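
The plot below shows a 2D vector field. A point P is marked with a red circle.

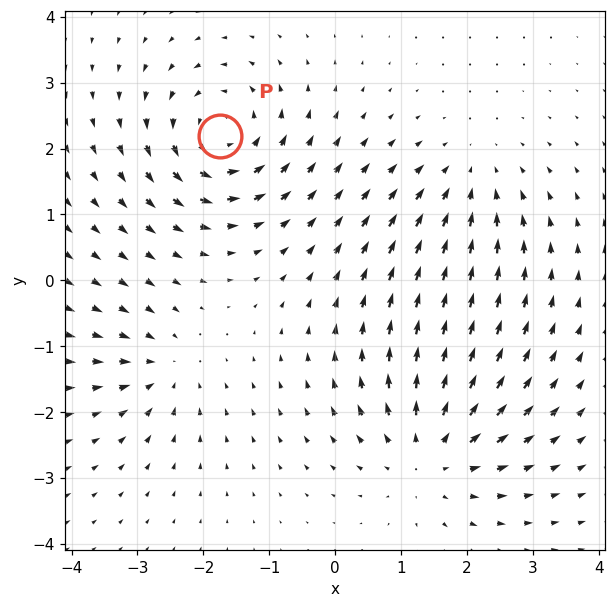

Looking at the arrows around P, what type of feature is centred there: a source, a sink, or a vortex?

At P (-1.7, 2.2) the arrows circulate counterclockwise. Divergence ≈0, curl about +6 — near-zero divergence with nonzero curl is a vortex.

vortex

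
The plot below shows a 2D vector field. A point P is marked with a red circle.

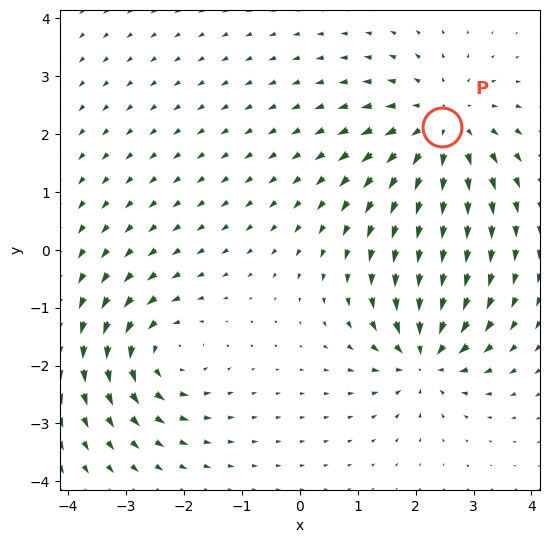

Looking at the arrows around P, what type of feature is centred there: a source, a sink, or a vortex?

source

At P (2.5, 2.1) the arrows spread outward. Divergence about +4, curl ≈0 — positive divergence with near-zero curl is a source.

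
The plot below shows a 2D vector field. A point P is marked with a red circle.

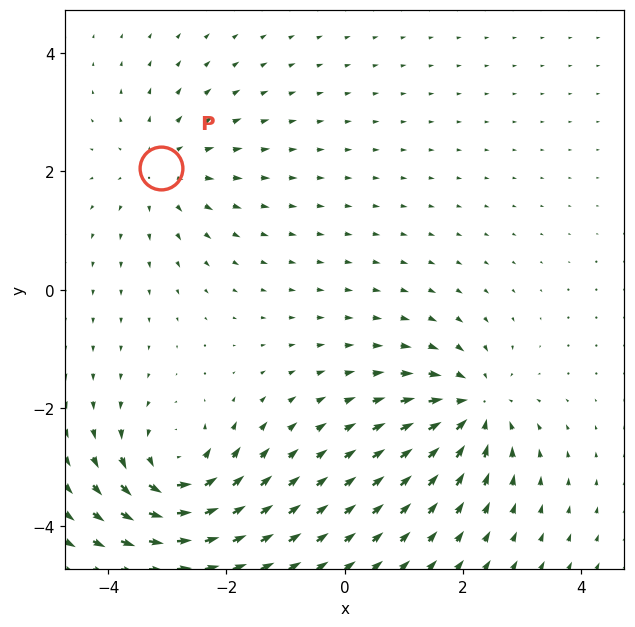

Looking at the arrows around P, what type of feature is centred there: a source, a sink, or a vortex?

At P (-3.1, 2.0) the arrows spread outward. Divergence about +3, curl ≈0 — positive divergence with near-zero curl is a source.

source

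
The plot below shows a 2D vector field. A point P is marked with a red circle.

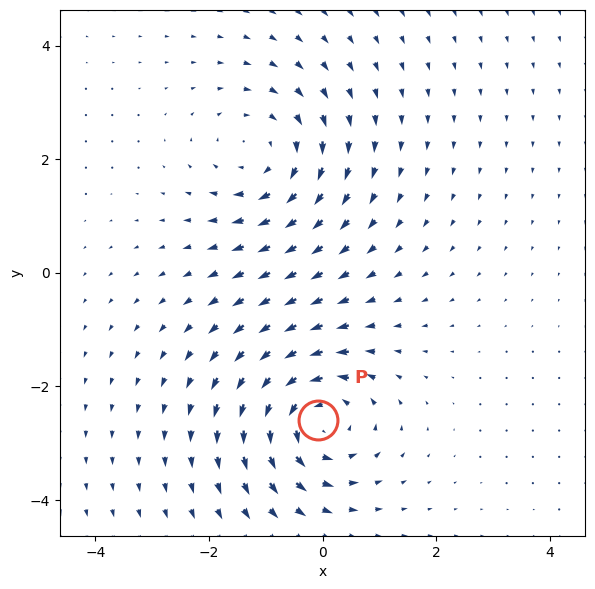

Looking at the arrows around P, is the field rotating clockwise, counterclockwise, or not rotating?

counterclockwise

Near P at (-0.1, -2.6) the arrows circulate counterclockwise. The curl (z-component) there is about +5; positive curl means counterclockwise rotation.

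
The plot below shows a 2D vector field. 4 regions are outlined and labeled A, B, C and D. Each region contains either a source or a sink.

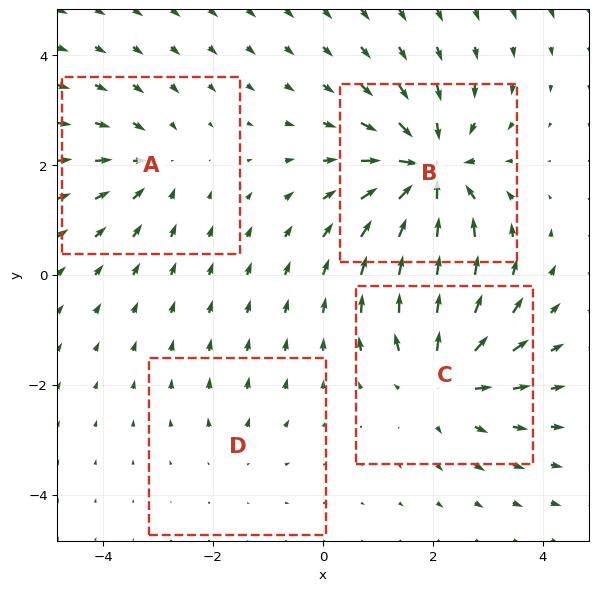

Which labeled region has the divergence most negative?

Divergence at each region's feature centre — A: about -4, B: about -8, C: about +6, D: about +2. Region B is most negative.

B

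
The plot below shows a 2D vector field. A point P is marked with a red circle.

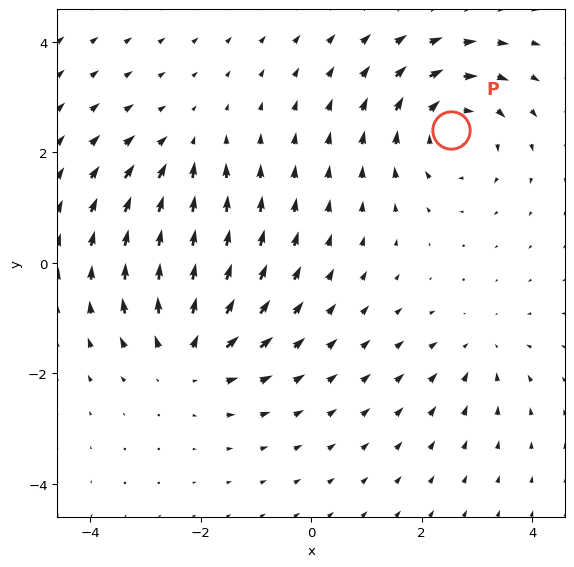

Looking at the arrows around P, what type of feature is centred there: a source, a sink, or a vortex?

At P (2.5, 2.4) the arrows circulate clockwise. Divergence ≈0, curl about -5 — near-zero divergence with nonzero curl is a vortex.

vortex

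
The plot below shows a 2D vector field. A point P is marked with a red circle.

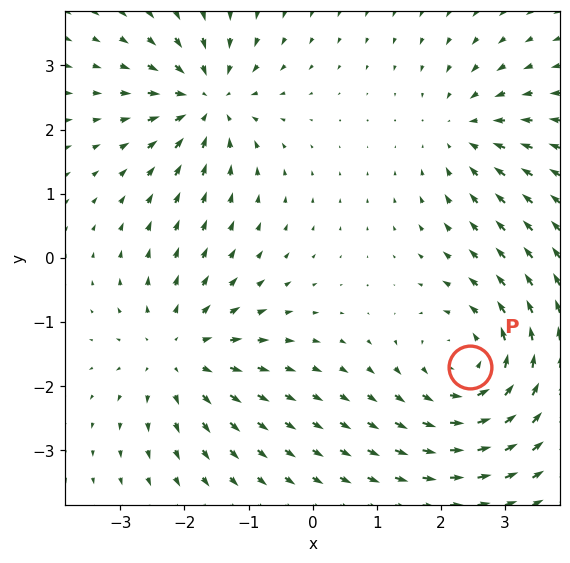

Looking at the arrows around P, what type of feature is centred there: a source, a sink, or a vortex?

vortex

At P (2.4, -1.7) the arrows circulate counterclockwise. Divergence ≈0, curl about +4 — near-zero divergence with nonzero curl is a vortex.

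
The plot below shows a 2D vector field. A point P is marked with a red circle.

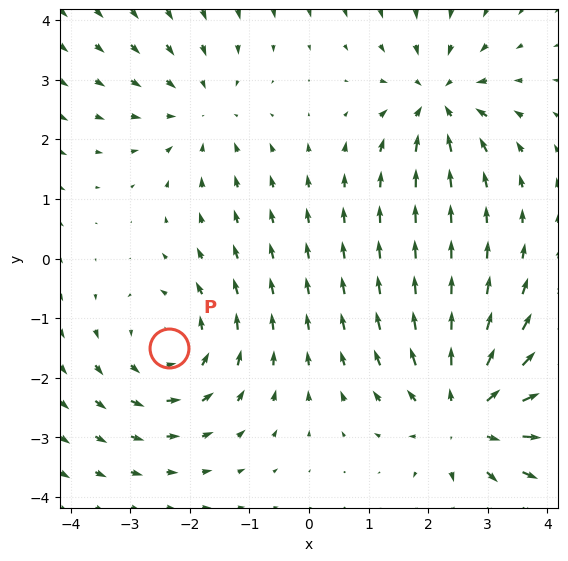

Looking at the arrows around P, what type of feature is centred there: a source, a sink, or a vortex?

At P (-2.4, -1.5) the arrows circulate counterclockwise. Divergence ≈0, curl about +4 — near-zero divergence with nonzero curl is a vortex.

vortex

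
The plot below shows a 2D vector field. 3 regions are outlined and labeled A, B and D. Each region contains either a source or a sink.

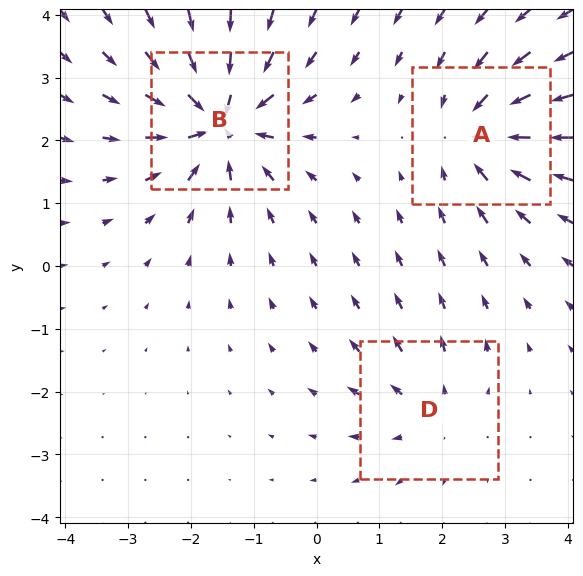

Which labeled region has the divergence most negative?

Divergence at each region's feature centre — A: about -4, B: about -6, D: about +2. Region B is most negative.

B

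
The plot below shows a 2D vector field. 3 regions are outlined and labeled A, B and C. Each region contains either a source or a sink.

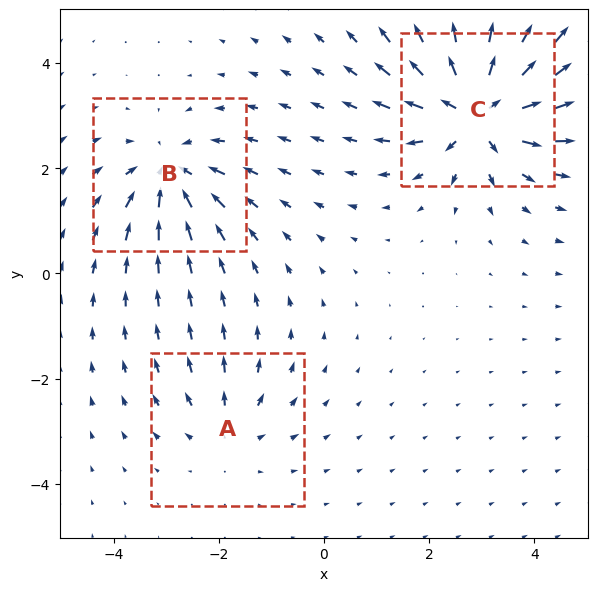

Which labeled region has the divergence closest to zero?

A

Divergence at each region's feature centre — A: about +2, B: about -4, C: about +6. Region A is closest to zero.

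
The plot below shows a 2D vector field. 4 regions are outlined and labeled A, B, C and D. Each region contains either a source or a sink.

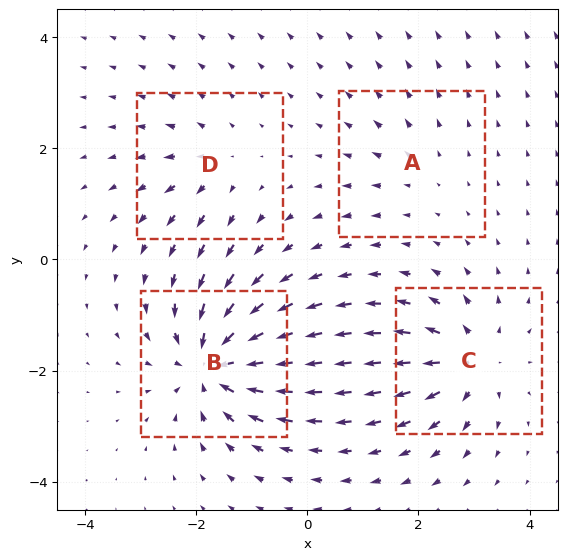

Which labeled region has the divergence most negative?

Divergence at each region's feature centre — A: about +2, B: about -8, C: about +6, D: about +4. Region B is most negative.

B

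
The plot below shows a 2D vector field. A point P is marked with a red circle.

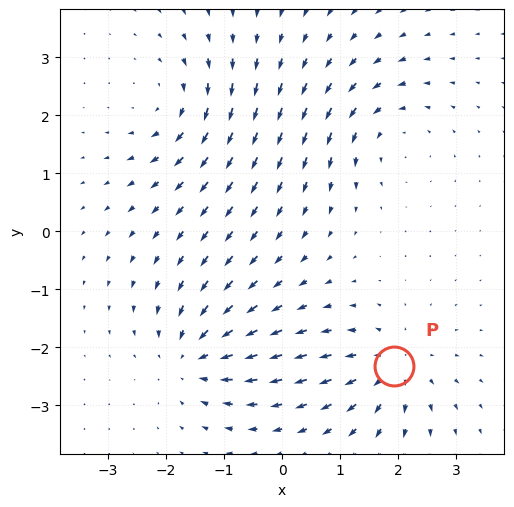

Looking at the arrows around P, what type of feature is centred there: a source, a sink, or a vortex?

At P (1.9, -2.3) the arrows spread outward. Divergence about +6, curl ≈0 — positive divergence with near-zero curl is a source.

source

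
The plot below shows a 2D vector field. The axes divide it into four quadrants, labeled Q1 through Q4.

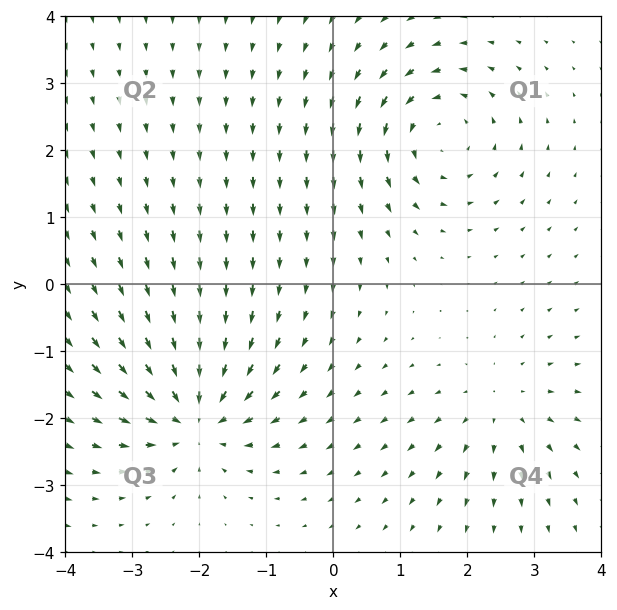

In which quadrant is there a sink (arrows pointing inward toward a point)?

Q3

The sink sits at approximately (-2.1, -2.0), which lies in quadrant Q3. The divergence there is about -5, negative as expected for a sink.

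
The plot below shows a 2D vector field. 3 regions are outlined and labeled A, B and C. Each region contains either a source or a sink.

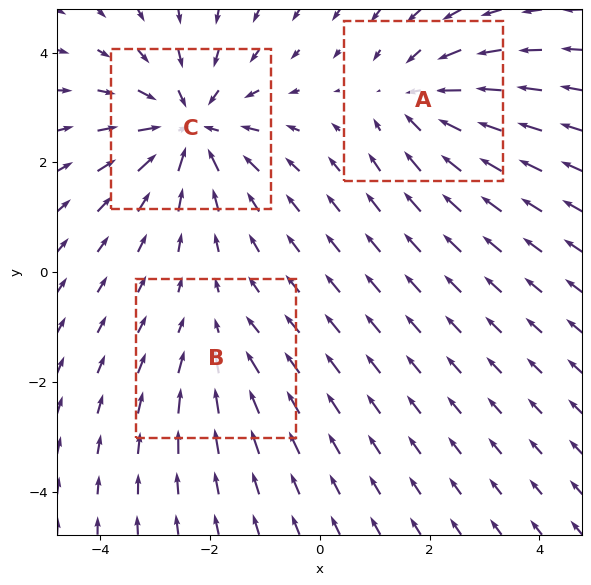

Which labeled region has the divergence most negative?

Divergence at each region's feature centre — A: about -3, B: about -2, C: about -5. Region C is most negative.

C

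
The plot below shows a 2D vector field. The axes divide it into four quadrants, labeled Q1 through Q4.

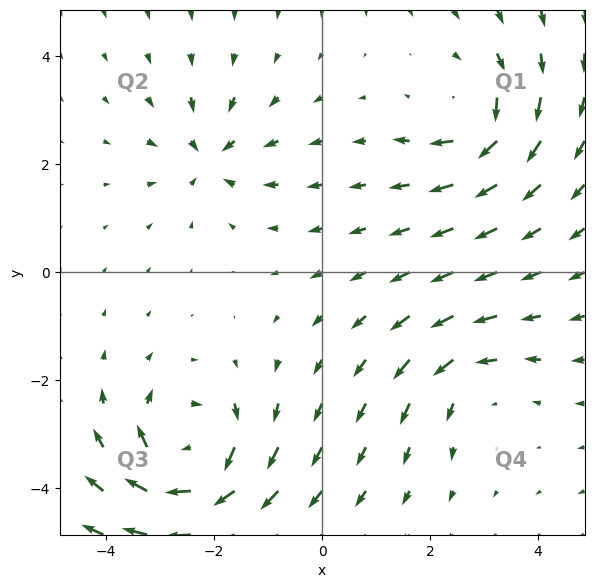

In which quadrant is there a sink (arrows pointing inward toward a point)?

Q2

The sink sits at approximately (-2.1, 2.1), which lies in quadrant Q2. The divergence there is about -4, negative as expected for a sink.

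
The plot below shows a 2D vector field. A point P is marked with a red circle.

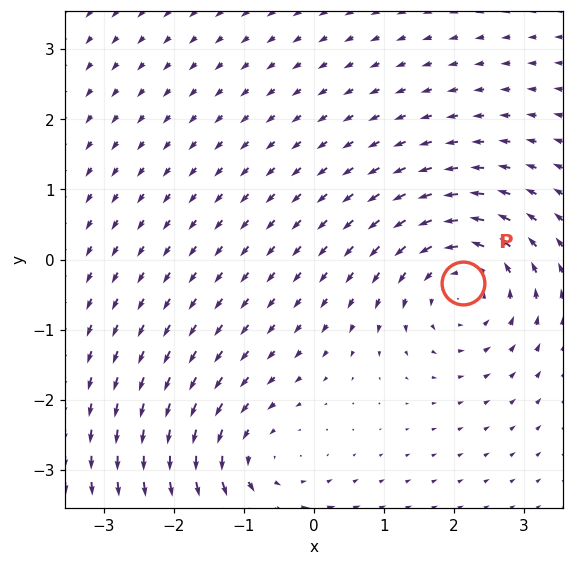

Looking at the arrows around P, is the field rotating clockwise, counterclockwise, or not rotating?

Near P at (2.1, -0.3) the arrows circulate counterclockwise. The curl (z-component) there is about +5; positive curl means counterclockwise rotation.

counterclockwise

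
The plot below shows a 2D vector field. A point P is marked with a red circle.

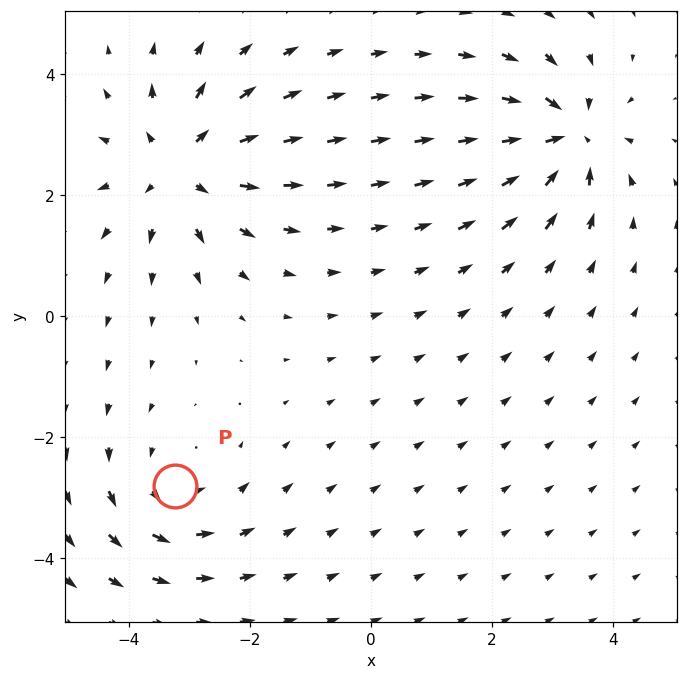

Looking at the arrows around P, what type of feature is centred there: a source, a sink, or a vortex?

At P (-3.2, -2.8) the arrows circulate counterclockwise. Divergence ≈0, curl about +3 — near-zero divergence with nonzero curl is a vortex.

vortex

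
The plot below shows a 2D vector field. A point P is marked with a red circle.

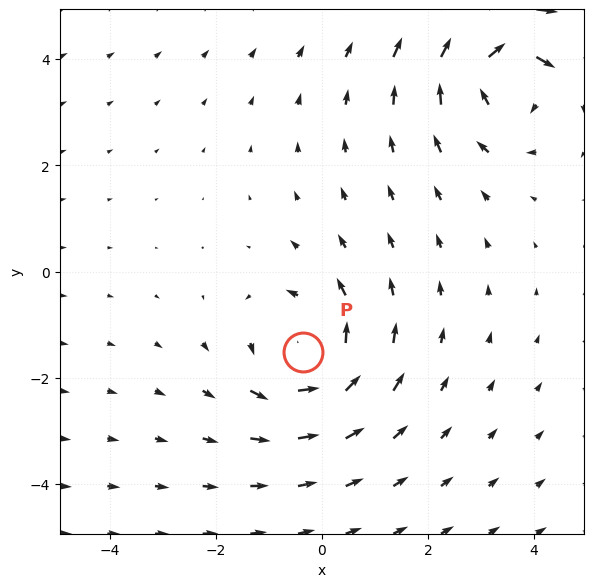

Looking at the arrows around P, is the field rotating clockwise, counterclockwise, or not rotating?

Near P at (-0.4, -1.5) the arrows circulate counterclockwise. The curl (z-component) there is about +3; positive curl means counterclockwise rotation.

counterclockwise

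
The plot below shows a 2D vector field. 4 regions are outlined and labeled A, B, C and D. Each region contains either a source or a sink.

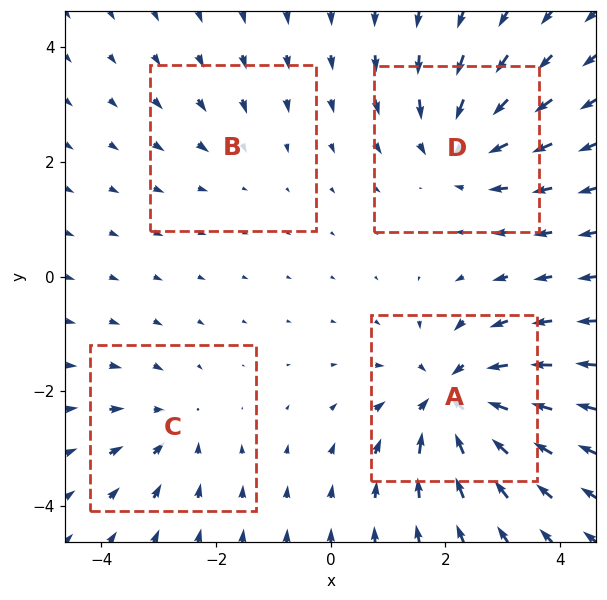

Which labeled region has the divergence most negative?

A

Divergence at each region's feature centre — A: about -7, B: about -2, C: about -4, D: about -5. Region A is most negative.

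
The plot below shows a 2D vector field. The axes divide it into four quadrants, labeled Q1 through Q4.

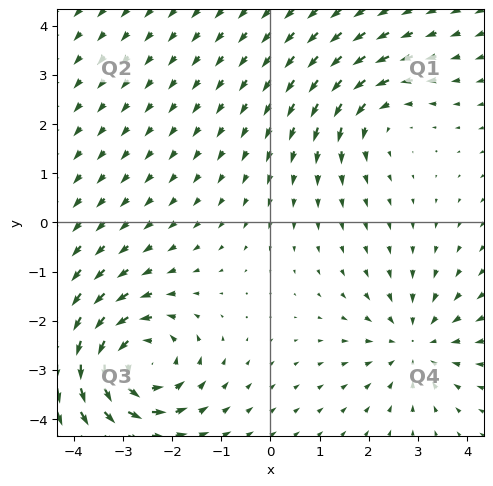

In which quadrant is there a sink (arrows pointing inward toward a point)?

The sink sits at approximately (2.9, -2.5), which lies in quadrant Q4. The divergence there is about -3, negative as expected for a sink.

Q4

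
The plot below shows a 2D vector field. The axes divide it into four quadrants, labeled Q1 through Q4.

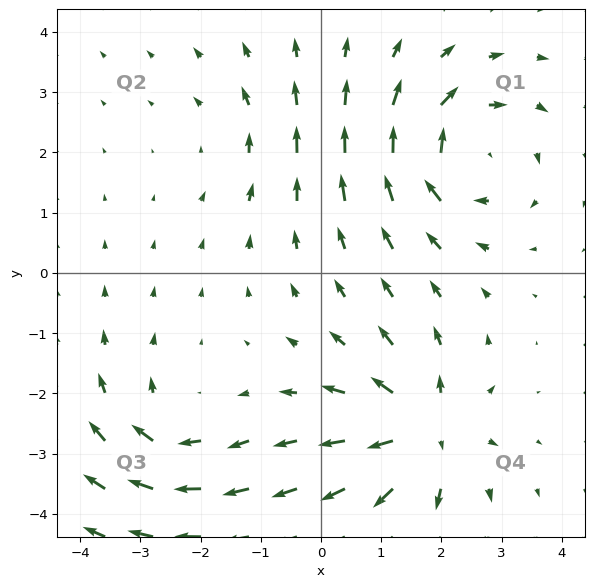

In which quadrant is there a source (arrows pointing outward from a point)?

Q4

The source sits at approximately (1.7, -2.6), which lies in quadrant Q4. The divergence there is about +7, positive as expected for a source.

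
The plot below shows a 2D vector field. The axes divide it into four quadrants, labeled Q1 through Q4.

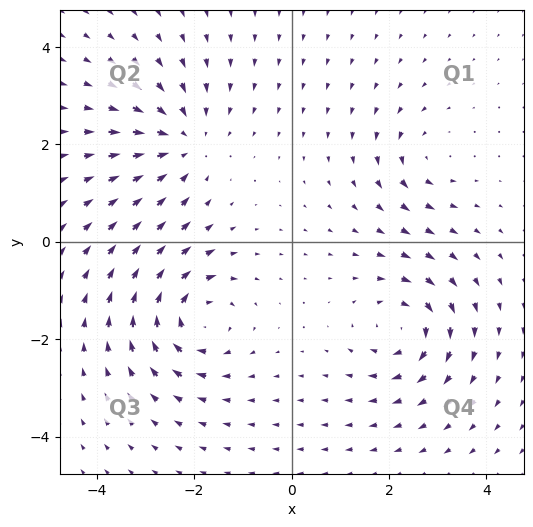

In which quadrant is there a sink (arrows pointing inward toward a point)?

The sink sits at approximately (-2.2, 2.0), which lies in quadrant Q2. The divergence there is about -4, negative as expected for a sink.

Q2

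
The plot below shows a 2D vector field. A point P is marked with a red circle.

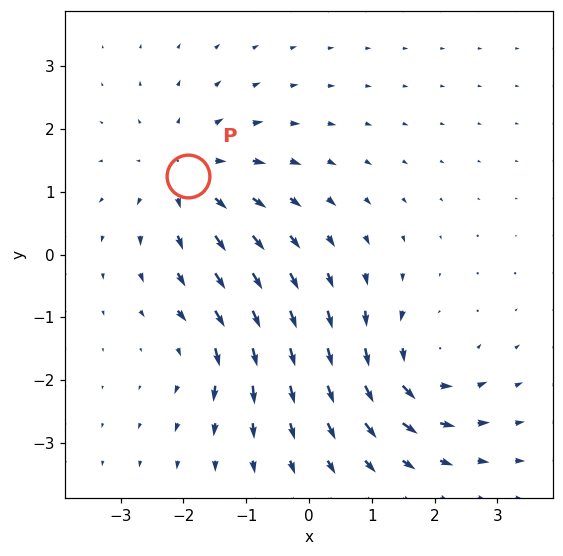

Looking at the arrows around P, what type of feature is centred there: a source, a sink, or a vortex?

source

At P (-1.9, 1.2) the arrows spread outward. Divergence about +4, curl ≈0 — positive divergence with near-zero curl is a source.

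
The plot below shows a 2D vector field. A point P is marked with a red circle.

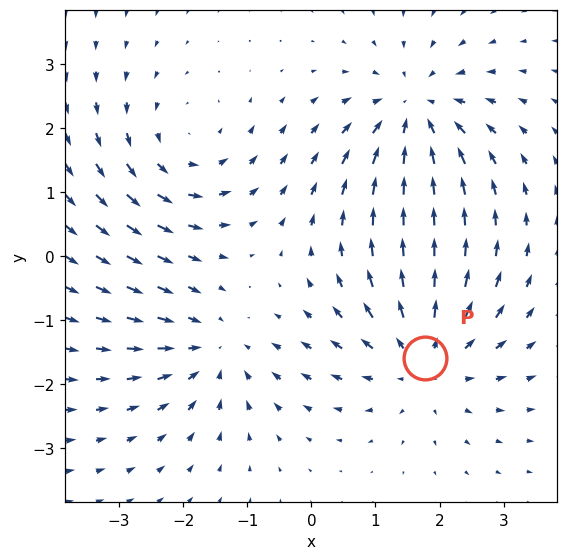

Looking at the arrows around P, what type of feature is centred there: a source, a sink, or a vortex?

At P (1.8, -1.6) the arrows spread outward. Divergence about +4, curl ≈0 — positive divergence with near-zero curl is a source.

source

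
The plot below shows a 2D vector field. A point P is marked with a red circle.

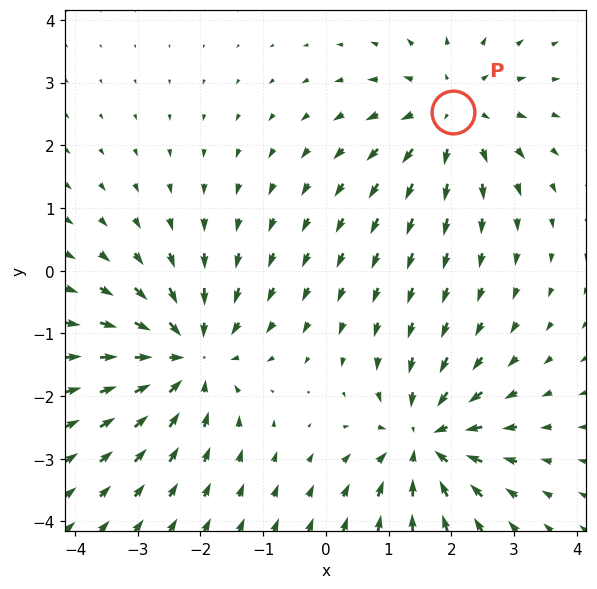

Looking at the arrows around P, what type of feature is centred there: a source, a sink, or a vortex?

At P (2.0, 2.5) the arrows spread outward. Divergence about +4, curl ≈0 — positive divergence with near-zero curl is a source.

source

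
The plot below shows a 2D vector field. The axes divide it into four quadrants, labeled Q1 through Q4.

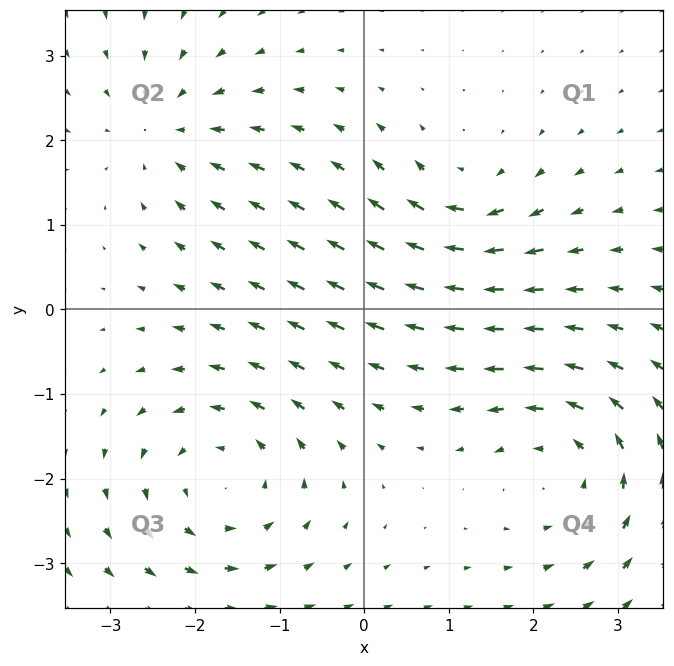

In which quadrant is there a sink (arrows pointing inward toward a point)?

The sink sits at approximately (-2.3, 2.1), which lies in quadrant Q2. The divergence there is about -4, negative as expected for a sink.

Q2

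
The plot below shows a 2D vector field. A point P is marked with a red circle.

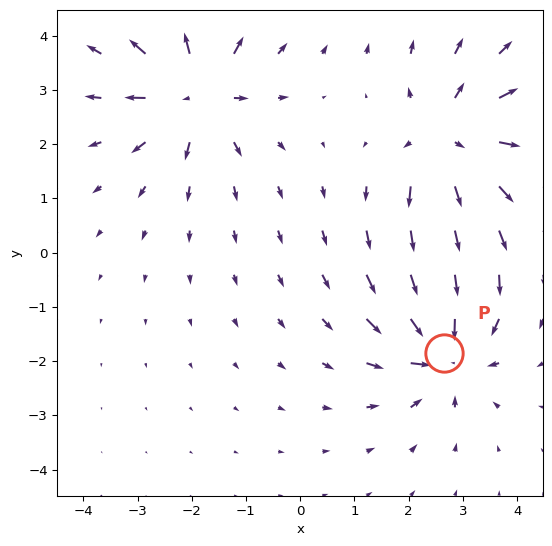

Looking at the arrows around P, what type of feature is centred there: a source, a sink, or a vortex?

sink

At P (2.6, -1.8) the arrows converge inward. Divergence about -6, curl ≈0 — negative divergence with near-zero curl is a sink.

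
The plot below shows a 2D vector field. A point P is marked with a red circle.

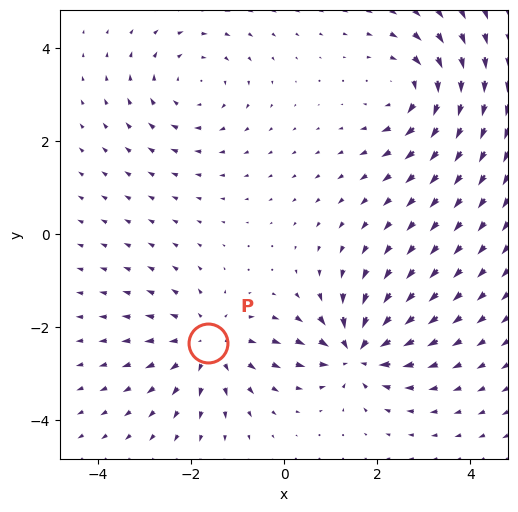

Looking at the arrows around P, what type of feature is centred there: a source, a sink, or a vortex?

At P (-1.6, -2.3) the arrows spread outward. Divergence about +4, curl ≈0 — positive divergence with near-zero curl is a source.

source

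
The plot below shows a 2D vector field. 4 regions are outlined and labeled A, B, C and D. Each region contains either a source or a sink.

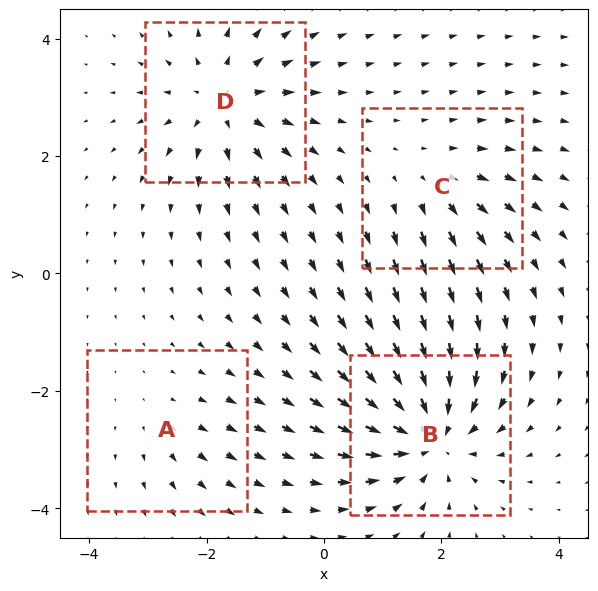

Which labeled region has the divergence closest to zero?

A

Divergence at each region's feature centre — A: about +2, B: about -7, C: about +3, D: about +5. Region A is closest to zero.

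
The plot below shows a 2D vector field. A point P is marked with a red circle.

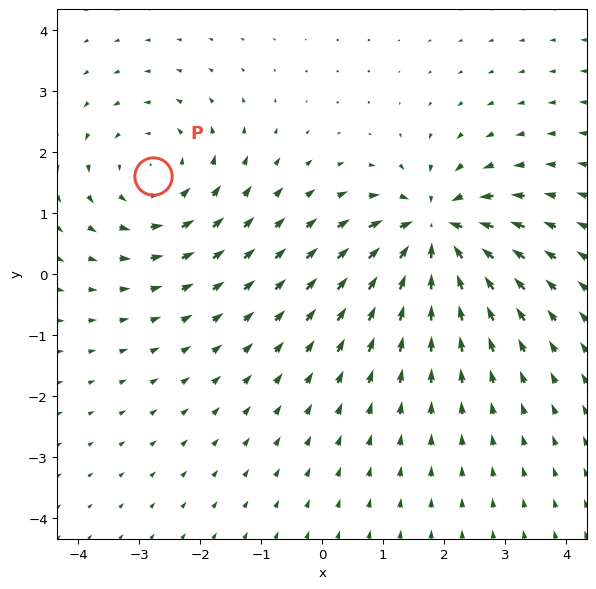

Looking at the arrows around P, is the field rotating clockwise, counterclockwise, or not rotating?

counterclockwise

Near P at (-2.8, 1.6) the arrows circulate counterclockwise. The curl (z-component) there is about +3; positive curl means counterclockwise rotation.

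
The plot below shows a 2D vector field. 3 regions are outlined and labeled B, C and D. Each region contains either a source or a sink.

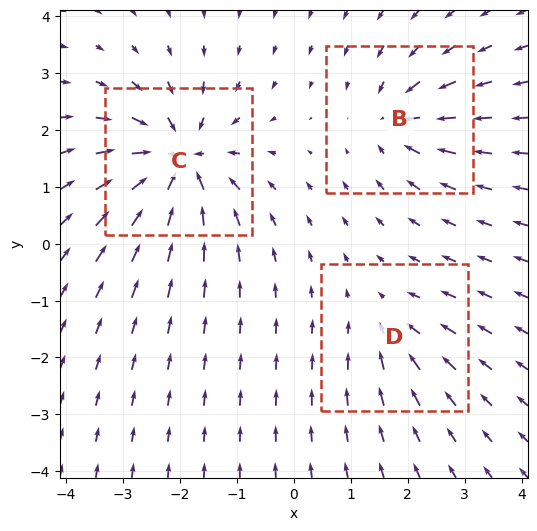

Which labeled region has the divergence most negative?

Divergence at each region's feature centre — B: about -4, C: about -6, D: about -3. Region C is most negative.

C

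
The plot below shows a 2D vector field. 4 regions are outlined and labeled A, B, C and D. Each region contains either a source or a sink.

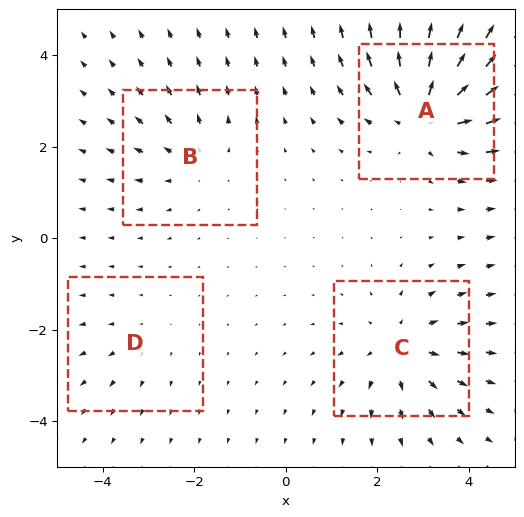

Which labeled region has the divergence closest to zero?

Divergence at each region's feature centre — A: about +7, B: about +3, C: about +5, D: about +2. Region D is closest to zero.

D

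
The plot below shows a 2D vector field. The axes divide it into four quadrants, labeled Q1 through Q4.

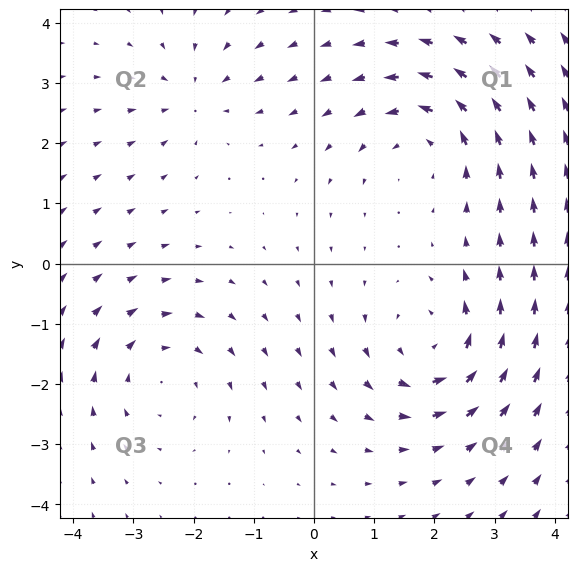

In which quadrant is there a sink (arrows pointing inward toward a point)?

The sink sits at approximately (-2.0, 2.8), which lies in quadrant Q2. The divergence there is about -3, negative as expected for a sink.

Q2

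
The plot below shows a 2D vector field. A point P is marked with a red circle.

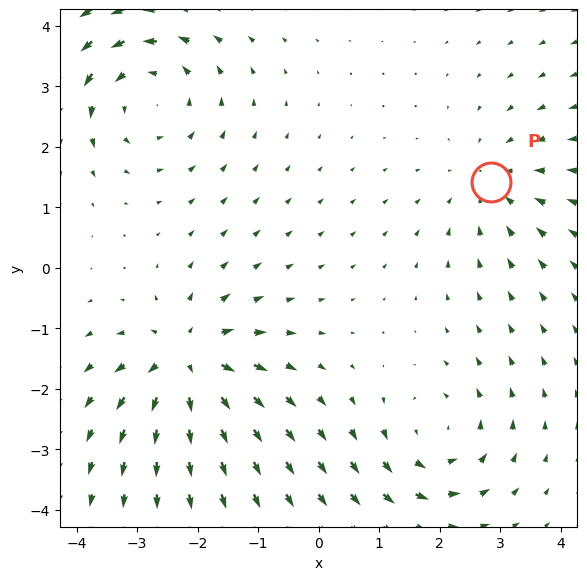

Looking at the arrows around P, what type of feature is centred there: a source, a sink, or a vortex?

At P (2.9, 1.4) the arrows converge inward. Divergence about -2, curl ≈0 — negative divergence with near-zero curl is a sink.

sink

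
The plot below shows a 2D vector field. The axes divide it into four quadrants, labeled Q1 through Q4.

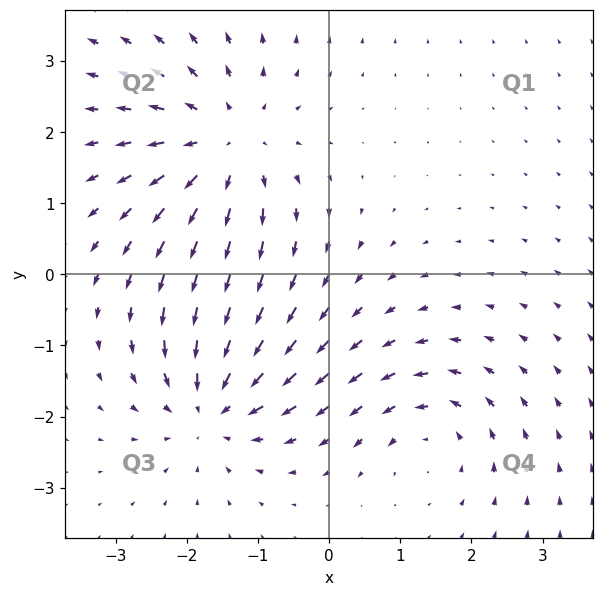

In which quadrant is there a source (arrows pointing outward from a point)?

The source sits at approximately (-1.4, 1.8), which lies in quadrant Q2. The divergence there is about +4, positive as expected for a source.

Q2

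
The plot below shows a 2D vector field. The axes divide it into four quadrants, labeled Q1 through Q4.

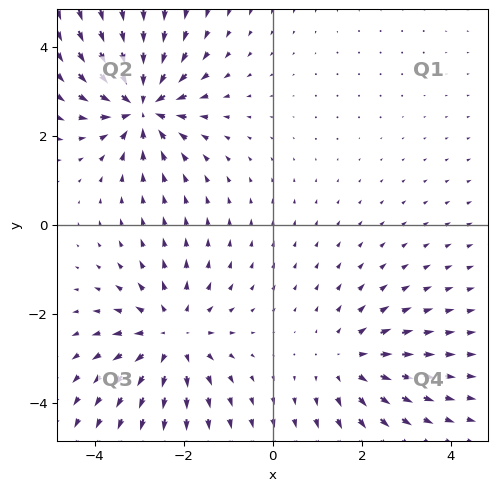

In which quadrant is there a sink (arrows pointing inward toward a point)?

The sink sits at approximately (-2.9, 2.7), which lies in quadrant Q2. The divergence there is about -6, negative as expected for a sink.

Q2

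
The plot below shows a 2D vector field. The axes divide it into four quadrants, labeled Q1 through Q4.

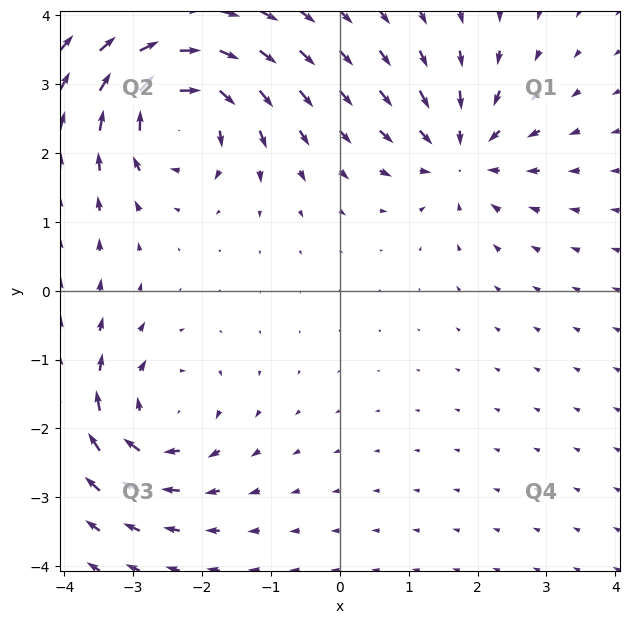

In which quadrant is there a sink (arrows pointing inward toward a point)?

Q1

The sink sits at approximately (1.8, 2.0), which lies in quadrant Q1. The divergence there is about -4, negative as expected for a sink.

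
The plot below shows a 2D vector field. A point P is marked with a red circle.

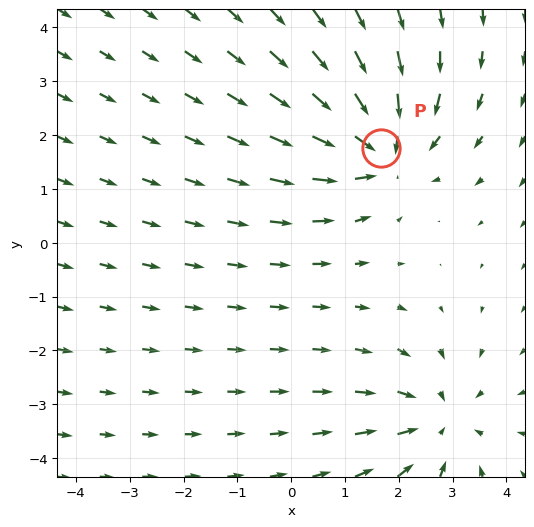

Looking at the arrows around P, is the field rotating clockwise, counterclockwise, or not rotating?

not rotating

Near P at (1.7, 1.8) the arrows show no circulation. The curl there is ≈0.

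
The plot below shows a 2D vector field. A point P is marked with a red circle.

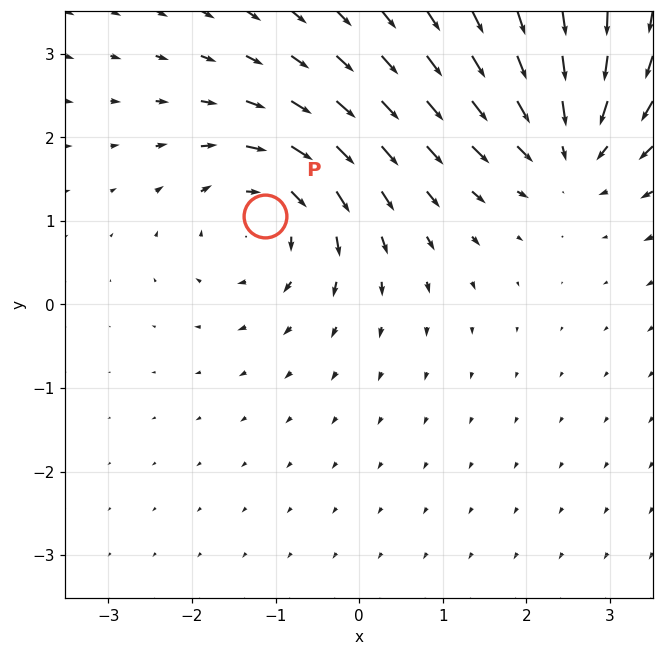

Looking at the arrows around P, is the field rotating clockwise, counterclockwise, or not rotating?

Near P at (-1.1, 1.1) the arrows circulate clockwise. The curl (z-component) there is about -4; negative curl means clockwise rotation.

clockwise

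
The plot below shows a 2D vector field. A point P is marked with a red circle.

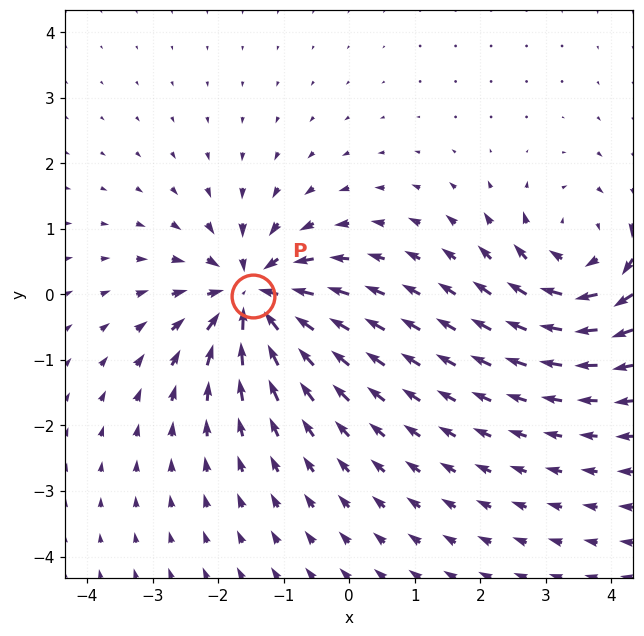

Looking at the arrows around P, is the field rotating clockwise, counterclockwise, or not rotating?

not rotating

Near P at (-1.5, -0.0) the arrows show no circulation. The curl there is ≈0.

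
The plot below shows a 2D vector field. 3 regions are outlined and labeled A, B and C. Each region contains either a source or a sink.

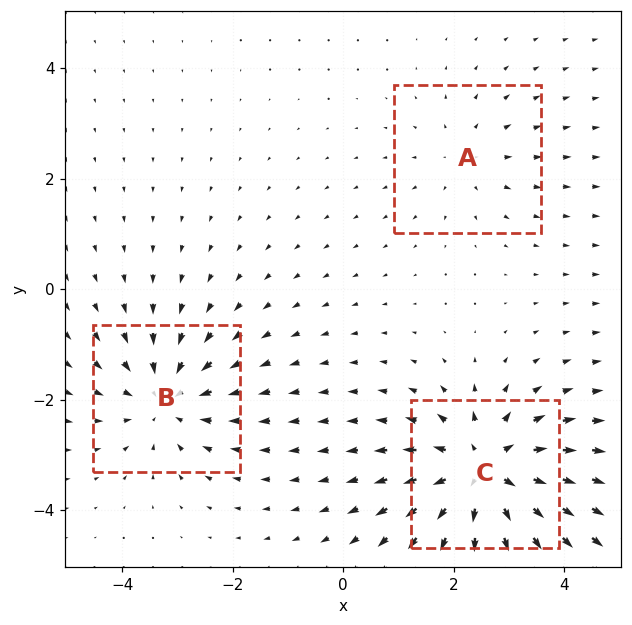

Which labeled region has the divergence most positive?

Divergence at each region's feature centre — A: about +2, B: about -3, C: about +5. Region C is most positive.

C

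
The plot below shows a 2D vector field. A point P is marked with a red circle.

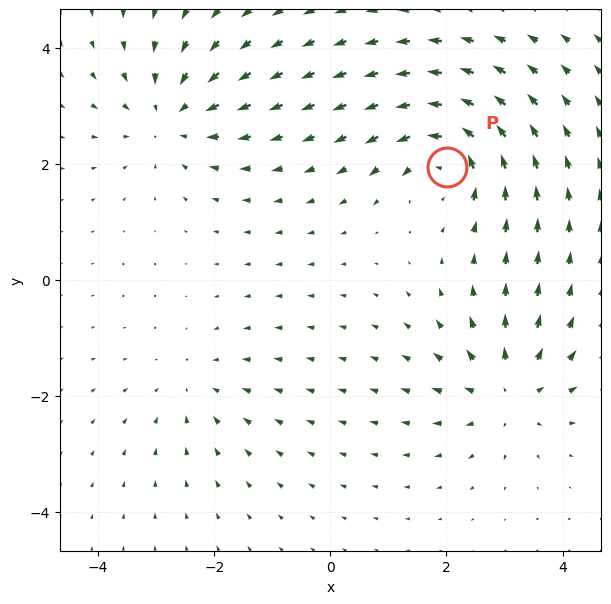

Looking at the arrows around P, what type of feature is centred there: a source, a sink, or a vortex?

At P (2.0, 2.0) the arrows circulate counterclockwise. Divergence ≈0, curl about +7 — near-zero divergence with nonzero curl is a vortex.

vortex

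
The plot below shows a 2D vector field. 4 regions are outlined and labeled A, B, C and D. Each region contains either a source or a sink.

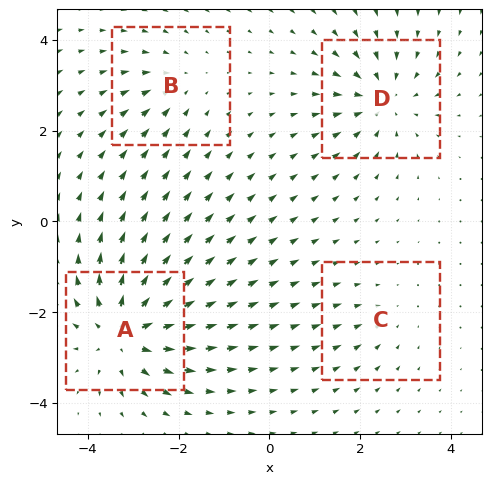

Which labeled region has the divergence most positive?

A

Divergence at each region's feature centre — A: about +7, B: about -3, C: about -2, D: about -5. Region A is most positive.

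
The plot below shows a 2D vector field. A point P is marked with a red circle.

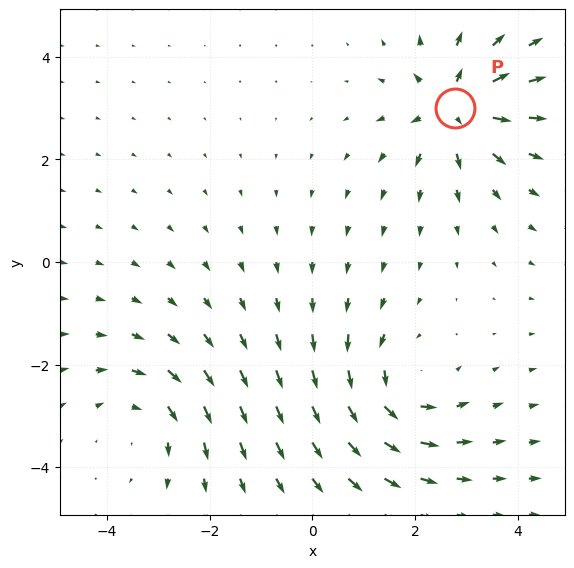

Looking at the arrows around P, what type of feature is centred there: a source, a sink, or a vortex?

source

At P (2.8, 3.0) the arrows spread outward. Divergence about +6, curl ≈0 — positive divergence with near-zero curl is a source.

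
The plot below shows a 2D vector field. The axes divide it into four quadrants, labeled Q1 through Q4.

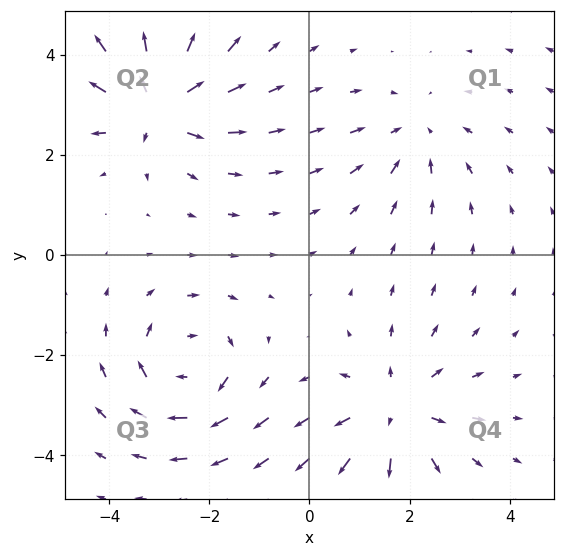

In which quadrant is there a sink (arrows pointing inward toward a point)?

The sink sits at approximately (2.1, 2.4), which lies in quadrant Q1. The divergence there is about -2, negative as expected for a sink.

Q1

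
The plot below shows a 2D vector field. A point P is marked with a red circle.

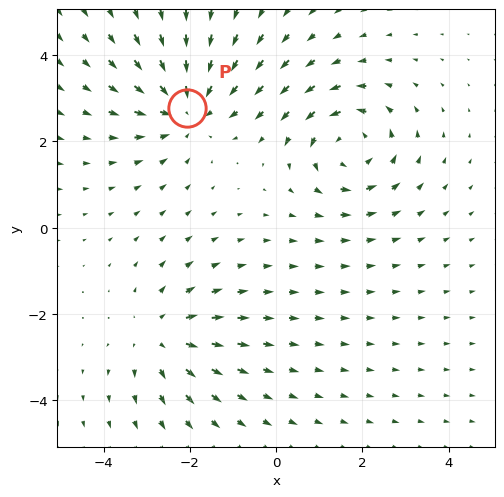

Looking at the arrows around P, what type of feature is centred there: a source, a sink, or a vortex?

At P (-2.1, 2.8) the arrows converge inward. Divergence about -4, curl ≈0 — negative divergence with near-zero curl is a sink.

sink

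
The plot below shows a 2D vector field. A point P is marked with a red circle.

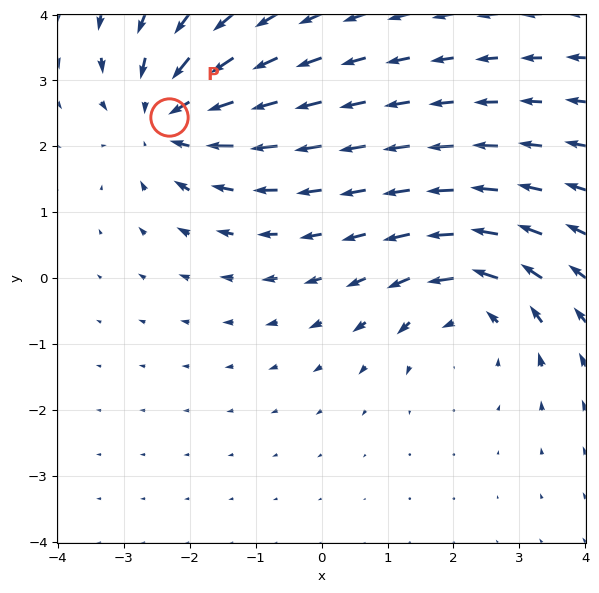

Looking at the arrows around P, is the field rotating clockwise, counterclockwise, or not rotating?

not rotating

Near P at (-2.3, 2.5) the arrows show no circulation. The curl there is ≈0.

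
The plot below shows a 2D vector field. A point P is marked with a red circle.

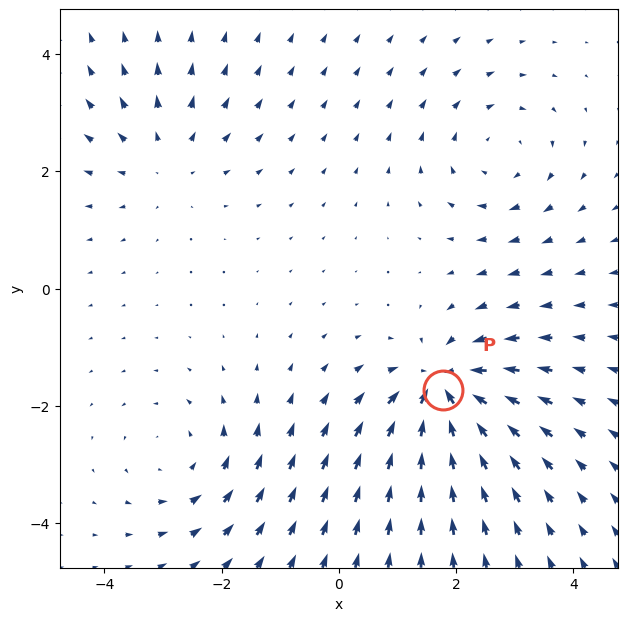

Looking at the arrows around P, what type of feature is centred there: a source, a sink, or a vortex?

sink

At P (1.8, -1.7) the arrows converge inward. Divergence about -6, curl ≈0 — negative divergence with near-zero curl is a sink.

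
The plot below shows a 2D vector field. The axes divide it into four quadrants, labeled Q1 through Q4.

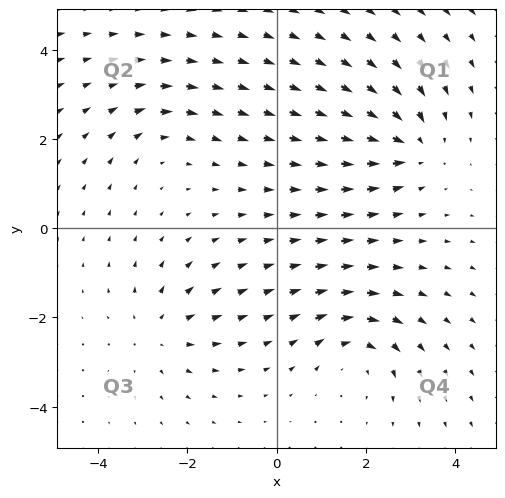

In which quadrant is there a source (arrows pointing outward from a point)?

Q3

The source sits at approximately (-2.6, -2.3), which lies in quadrant Q3. The divergence there is about +3, positive as expected for a source.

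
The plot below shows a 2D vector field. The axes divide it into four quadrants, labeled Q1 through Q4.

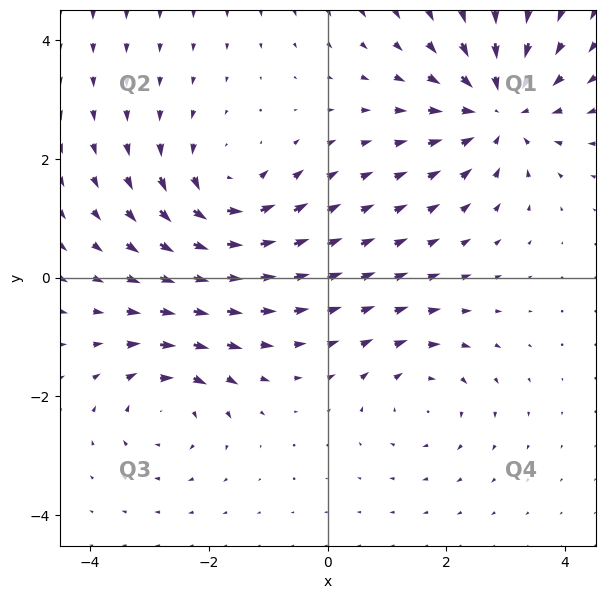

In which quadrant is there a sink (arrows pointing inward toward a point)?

Q1

The sink sits at approximately (2.9, 2.8), which lies in quadrant Q1. The divergence there is about -4, negative as expected for a sink.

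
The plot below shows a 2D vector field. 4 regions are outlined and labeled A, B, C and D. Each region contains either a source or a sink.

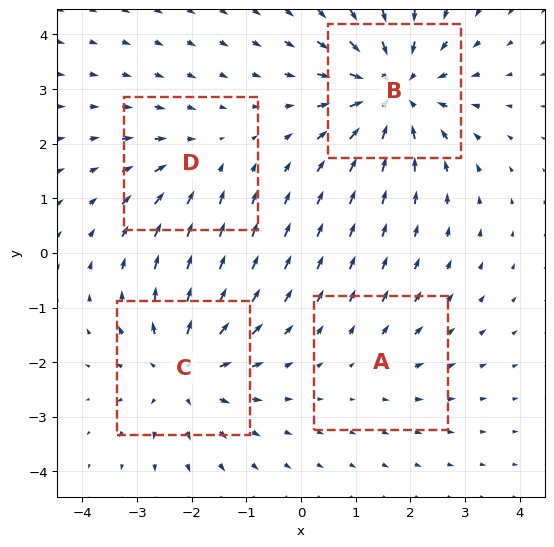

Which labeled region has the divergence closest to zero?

Divergence at each region's feature centre — A: about +2, B: about -6, C: about +5, D: about -3. Region A is closest to zero.

A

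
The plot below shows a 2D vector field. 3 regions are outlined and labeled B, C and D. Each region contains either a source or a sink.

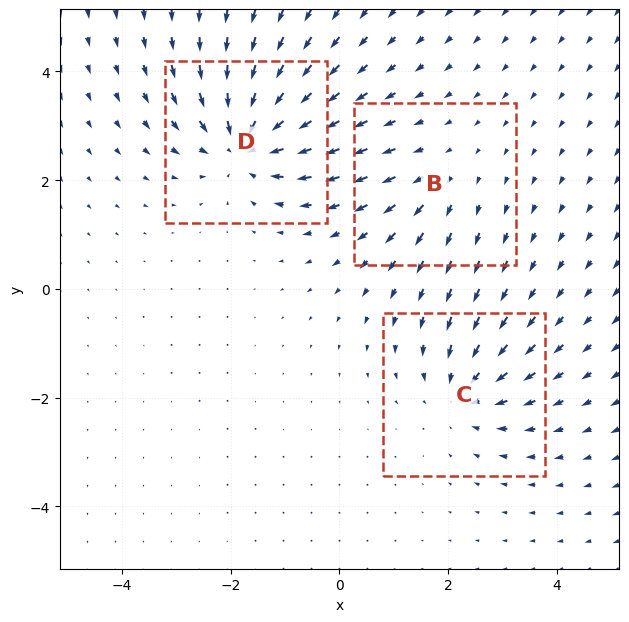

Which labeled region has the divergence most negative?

Divergence at each region's feature centre — B: about +2, C: about -3, D: about -5. Region D is most negative.

D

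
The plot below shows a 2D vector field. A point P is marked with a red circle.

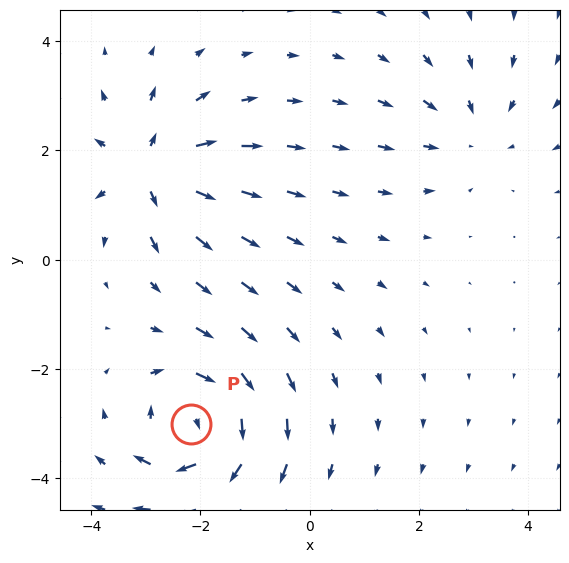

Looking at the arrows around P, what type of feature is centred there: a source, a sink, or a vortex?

vortex

At P (-2.2, -3.0) the arrows circulate clockwise. Divergence ≈0, curl about -6 — near-zero divergence with nonzero curl is a vortex.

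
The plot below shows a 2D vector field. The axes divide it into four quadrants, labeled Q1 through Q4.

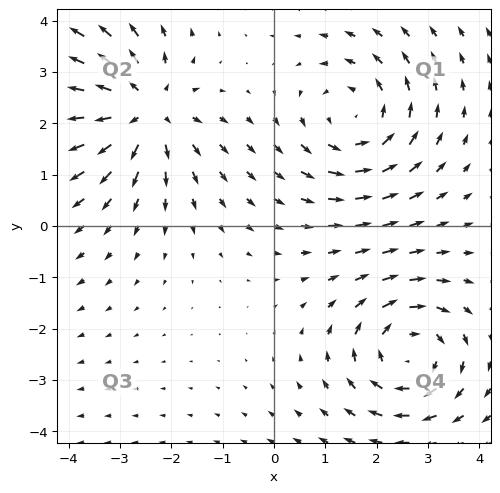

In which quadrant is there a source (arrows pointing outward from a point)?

Q2

The source sits at approximately (-2.5, 2.3), which lies in quadrant Q2. The divergence there is about +4, positive as expected for a source.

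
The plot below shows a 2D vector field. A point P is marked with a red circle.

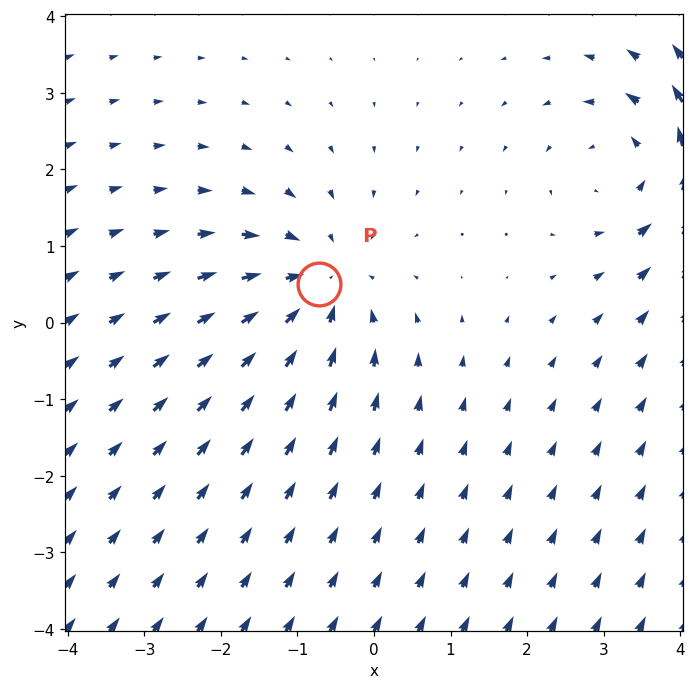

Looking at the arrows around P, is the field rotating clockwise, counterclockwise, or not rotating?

Near P at (-0.7, 0.5) the arrows show no circulation. The curl there is ≈0.

not rotating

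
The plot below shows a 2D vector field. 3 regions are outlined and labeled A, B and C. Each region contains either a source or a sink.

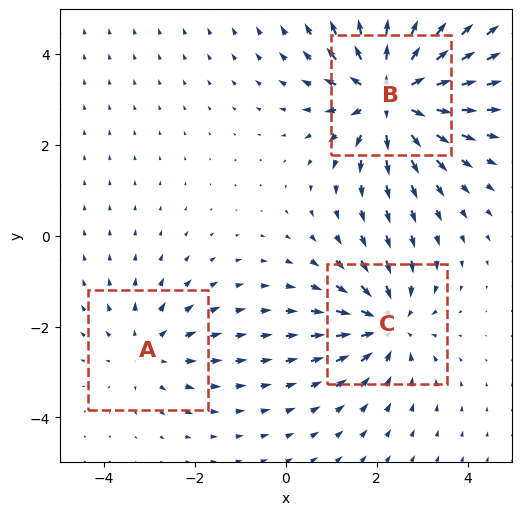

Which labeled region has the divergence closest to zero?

A

Divergence at each region's feature centre — A: about +2, B: about +5, C: about -3. Region A is closest to zero.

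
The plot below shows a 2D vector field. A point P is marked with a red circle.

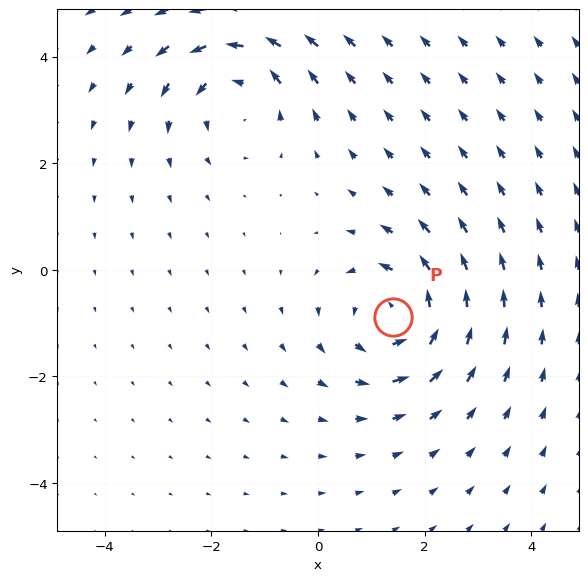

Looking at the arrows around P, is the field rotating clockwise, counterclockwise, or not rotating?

counterclockwise

Near P at (1.4, -0.9) the arrows circulate counterclockwise. The curl (z-component) there is about +5; positive curl means counterclockwise rotation.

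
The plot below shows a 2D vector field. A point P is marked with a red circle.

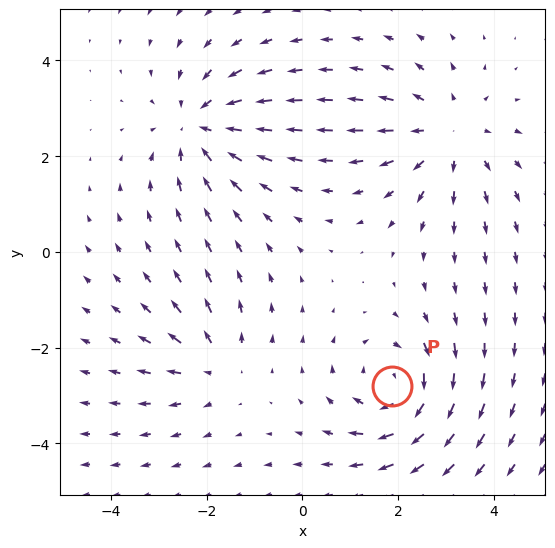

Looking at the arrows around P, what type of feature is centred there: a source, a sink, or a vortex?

vortex

At P (1.9, -2.8) the arrows circulate clockwise. Divergence ≈0, curl about -6 — near-zero divergence with nonzero curl is a vortex.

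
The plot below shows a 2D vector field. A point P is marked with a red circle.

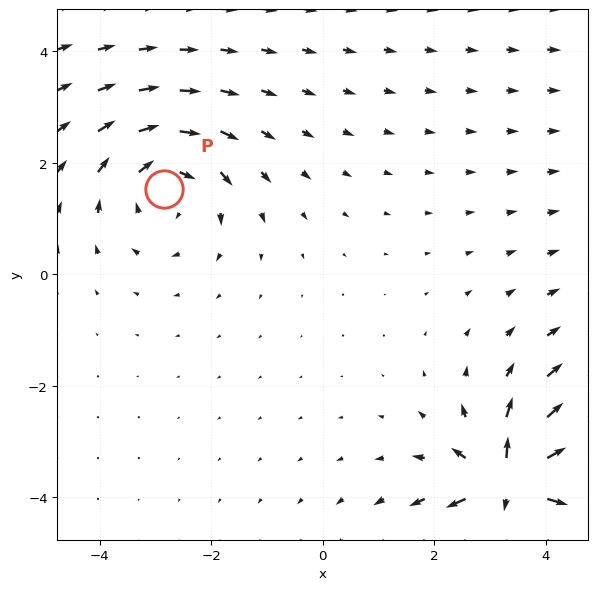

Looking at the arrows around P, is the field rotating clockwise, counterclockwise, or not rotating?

Near P at (-2.8, 1.5) the arrows circulate clockwise. The curl (z-component) there is about -3; negative curl means clockwise rotation.

clockwise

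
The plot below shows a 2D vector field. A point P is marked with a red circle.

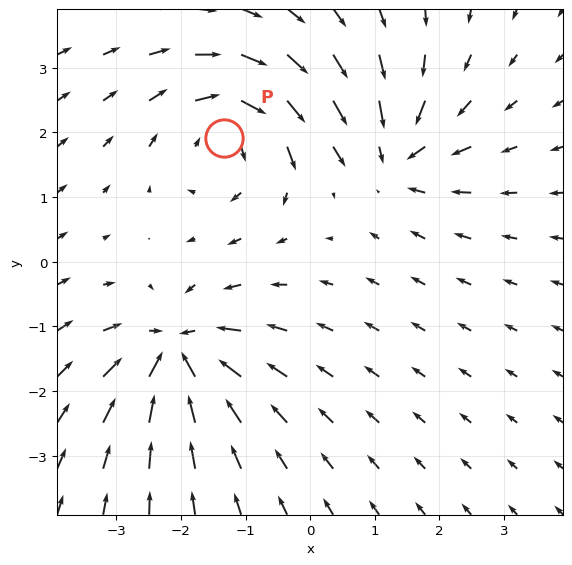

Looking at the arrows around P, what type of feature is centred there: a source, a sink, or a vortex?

vortex

At P (-1.3, 1.9) the arrows circulate clockwise. Divergence ≈0, curl about -5 — near-zero divergence with nonzero curl is a vortex.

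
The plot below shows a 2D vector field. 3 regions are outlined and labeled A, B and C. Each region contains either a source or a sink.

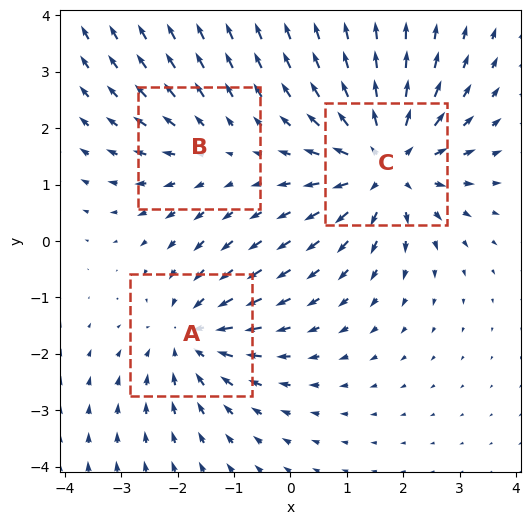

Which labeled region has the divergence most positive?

C

Divergence at each region's feature centre — A: about -3, B: about +2, C: about +4. Region C is most positive.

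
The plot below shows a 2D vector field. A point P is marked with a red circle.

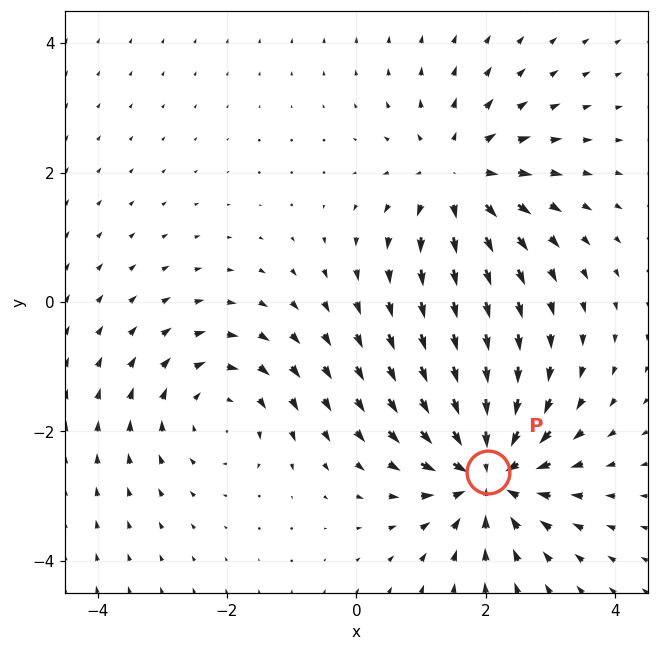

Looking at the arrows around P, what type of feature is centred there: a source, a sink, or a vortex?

sink

At P (2.0, -2.6) the arrows converge inward. Divergence about -6, curl ≈0 — negative divergence with near-zero curl is a sink.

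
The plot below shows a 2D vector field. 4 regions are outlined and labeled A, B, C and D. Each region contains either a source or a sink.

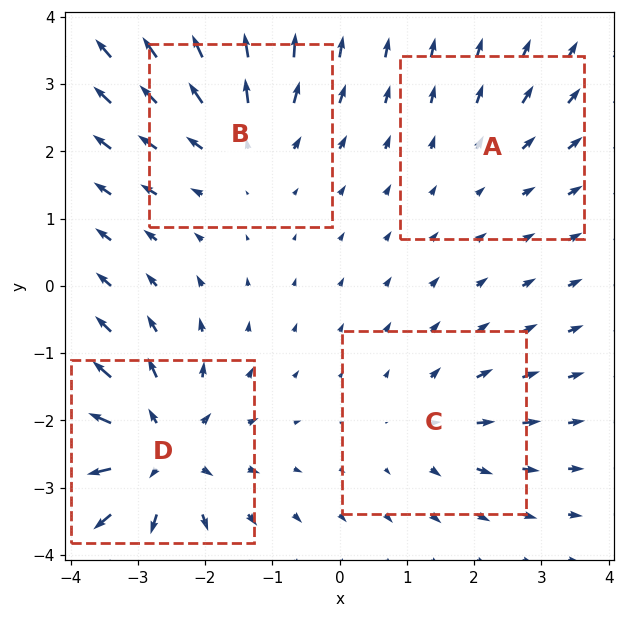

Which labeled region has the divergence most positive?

D

Divergence at each region's feature centre — A: about +2, B: about +4, C: about +3, D: about +7. Region D is most positive.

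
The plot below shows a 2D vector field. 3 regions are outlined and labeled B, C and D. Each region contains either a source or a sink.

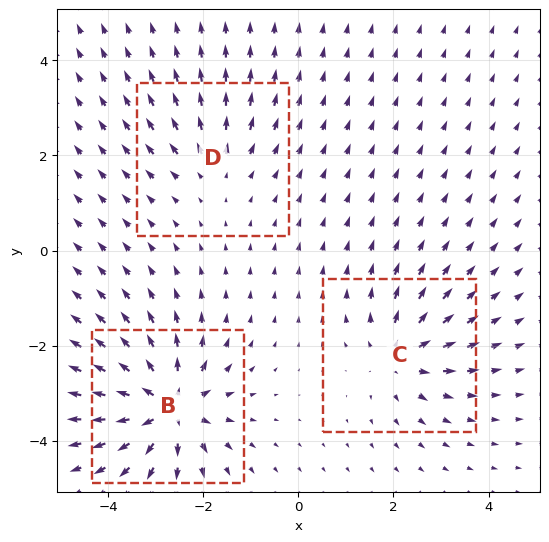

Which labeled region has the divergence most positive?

B

Divergence at each region's feature centre — B: about +6, C: about +4, D: about +3. Region B is most positive.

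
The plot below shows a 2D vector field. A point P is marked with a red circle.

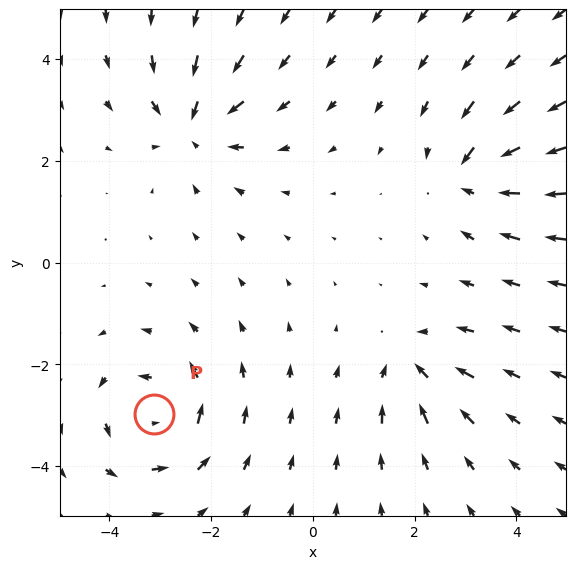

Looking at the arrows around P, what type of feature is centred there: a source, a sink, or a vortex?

At P (-3.1, -3.0) the arrows circulate counterclockwise. Divergence ≈0, curl about +5 — near-zero divergence with nonzero curl is a vortex.

vortex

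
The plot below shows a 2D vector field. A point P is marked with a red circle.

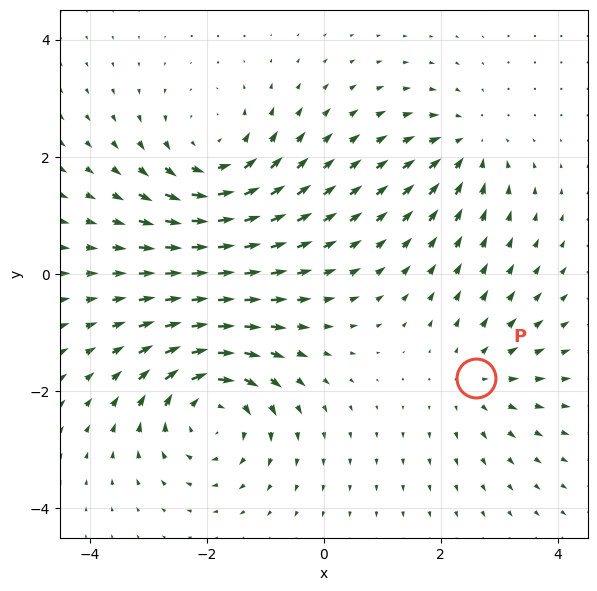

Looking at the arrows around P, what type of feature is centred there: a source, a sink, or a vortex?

source

At P (2.6, -1.8) the arrows spread outward. Divergence about +3, curl ≈0 — positive divergence with near-zero curl is a source.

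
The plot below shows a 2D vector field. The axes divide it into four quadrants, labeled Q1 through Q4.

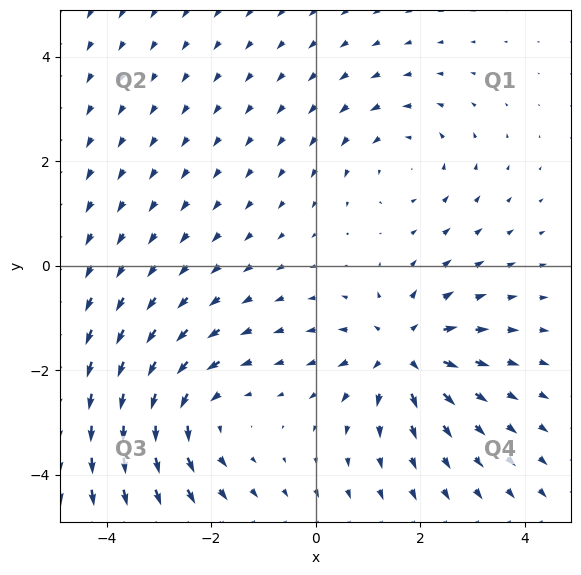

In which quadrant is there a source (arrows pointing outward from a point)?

Q4

The source sits at approximately (1.7, -1.6), which lies in quadrant Q4. The divergence there is about +5, positive as expected for a source.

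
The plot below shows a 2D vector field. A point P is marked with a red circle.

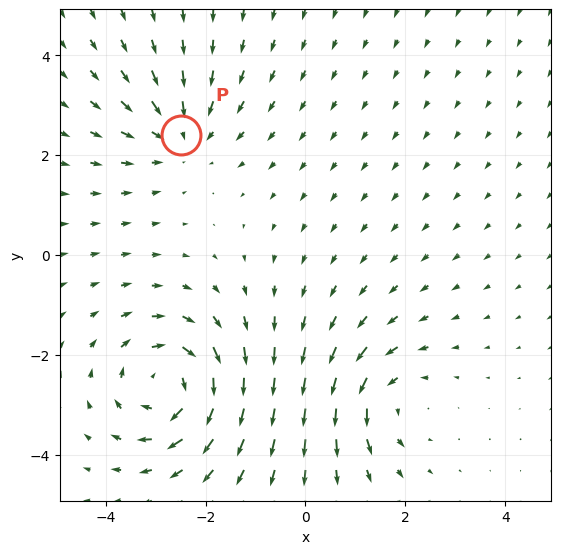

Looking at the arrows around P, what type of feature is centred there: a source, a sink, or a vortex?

sink

At P (-2.5, 2.4) the arrows converge inward. Divergence about -3, curl ≈0 — negative divergence with near-zero curl is a sink.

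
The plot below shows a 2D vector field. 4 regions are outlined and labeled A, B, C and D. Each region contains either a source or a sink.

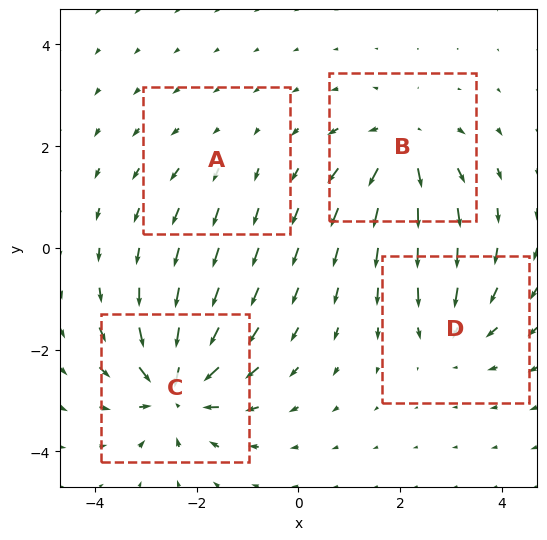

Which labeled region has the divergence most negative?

Divergence at each region's feature centre — A: about +2, B: about +6, C: about -8, D: about -4. Region C is most negative.

C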